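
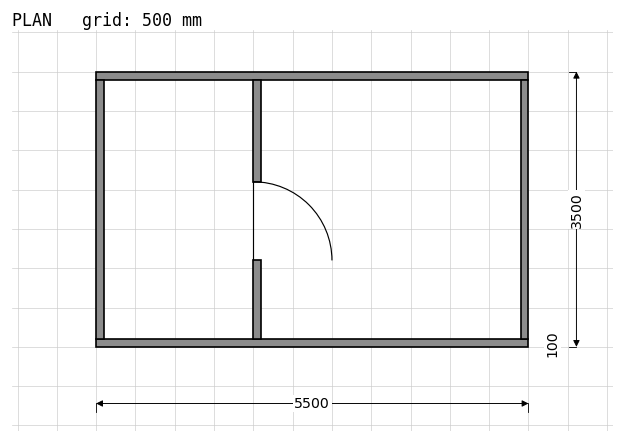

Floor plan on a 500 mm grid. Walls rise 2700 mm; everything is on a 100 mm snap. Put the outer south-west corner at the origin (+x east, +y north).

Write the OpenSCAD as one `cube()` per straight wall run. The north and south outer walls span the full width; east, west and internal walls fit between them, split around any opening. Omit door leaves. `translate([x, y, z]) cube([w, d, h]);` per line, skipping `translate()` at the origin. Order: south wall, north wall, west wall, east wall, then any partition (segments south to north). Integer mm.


cube([5500, 100, 2700]);
translate([0, 3400, 0]) cube([5500, 100, 2700]);
translate([0, 100, 0]) cube([100, 3300, 2700]);
translate([5400, 100, 0]) cube([100, 3300, 2700]);
translate([2000, 100, 0]) cube([100, 1000, 2700]);
translate([2000, 2100, 0]) cube([100, 1300, 2700]);


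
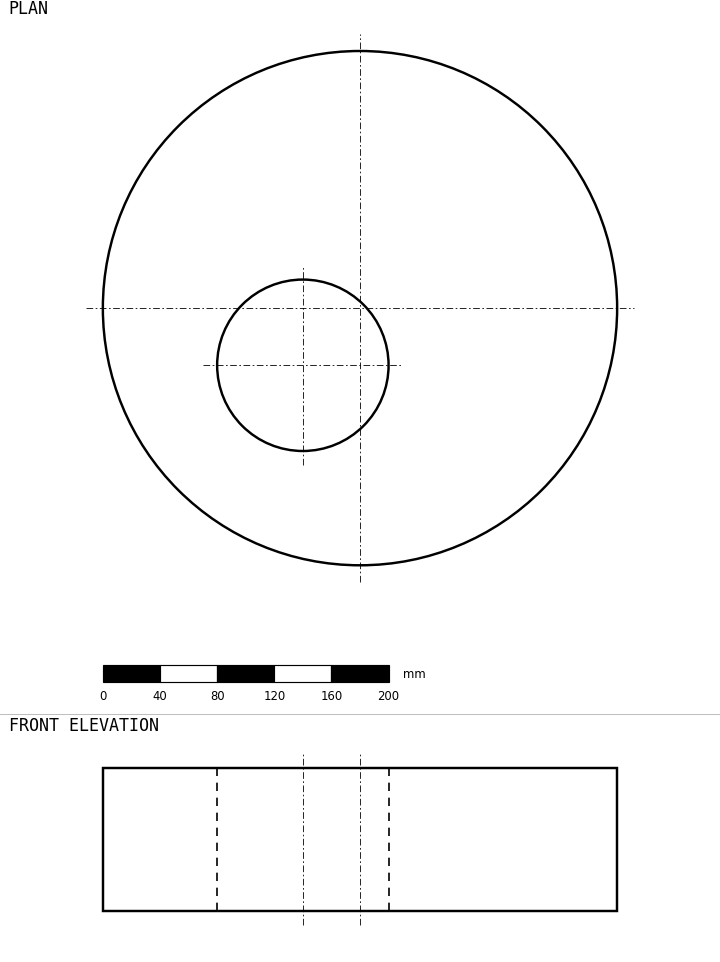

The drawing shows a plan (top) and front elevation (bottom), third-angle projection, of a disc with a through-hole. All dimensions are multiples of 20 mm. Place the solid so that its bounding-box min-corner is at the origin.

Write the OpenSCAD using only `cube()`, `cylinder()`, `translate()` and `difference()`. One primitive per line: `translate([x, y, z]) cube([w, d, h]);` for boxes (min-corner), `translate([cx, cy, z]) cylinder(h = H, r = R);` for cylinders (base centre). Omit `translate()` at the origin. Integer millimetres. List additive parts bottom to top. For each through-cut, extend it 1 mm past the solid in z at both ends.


difference() {
  translate([180, 180, 0]) cylinder(h = 100, r = 180);
  translate([140, 140, -1]) cylinder(h = 102, r = 60);
}


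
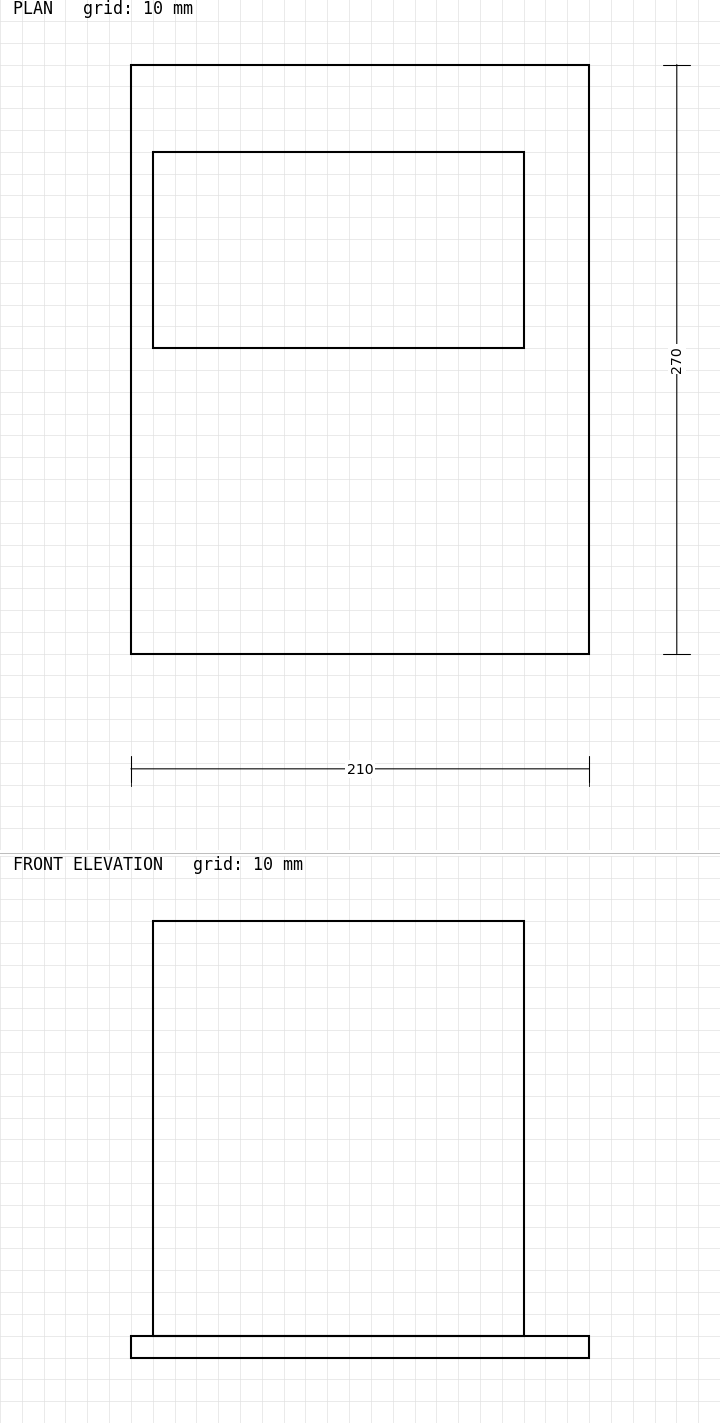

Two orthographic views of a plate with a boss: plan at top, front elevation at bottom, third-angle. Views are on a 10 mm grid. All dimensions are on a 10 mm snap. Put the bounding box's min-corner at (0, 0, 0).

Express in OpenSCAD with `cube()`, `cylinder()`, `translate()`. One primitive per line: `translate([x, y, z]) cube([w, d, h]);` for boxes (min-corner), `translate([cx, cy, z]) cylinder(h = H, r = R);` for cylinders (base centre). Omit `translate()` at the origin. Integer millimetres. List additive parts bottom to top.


cube([210, 270, 10]);
translate([10, 140, 10]) cube([170, 90, 190]);


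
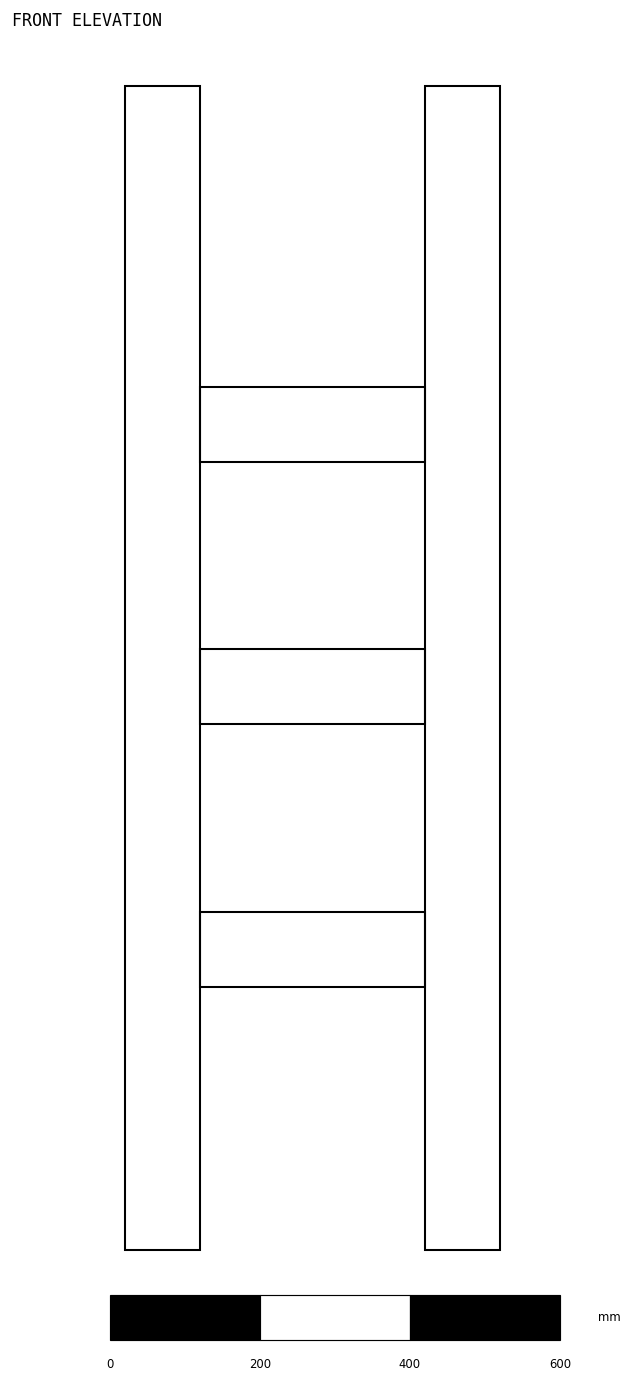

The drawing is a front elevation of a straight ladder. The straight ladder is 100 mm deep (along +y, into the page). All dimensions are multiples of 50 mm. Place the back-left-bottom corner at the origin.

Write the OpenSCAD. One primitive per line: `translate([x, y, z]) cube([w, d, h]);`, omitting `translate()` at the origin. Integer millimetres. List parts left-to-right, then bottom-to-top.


cube([100, 100, 1550]);
translate([100, 0, 350]) cube([300, 100, 100]);
translate([100, 0, 700]) cube([300, 100, 100]);
translate([100, 0, 1050]) cube([300, 100, 100]);
translate([400, 0, 0]) cube([100, 100, 1550]);


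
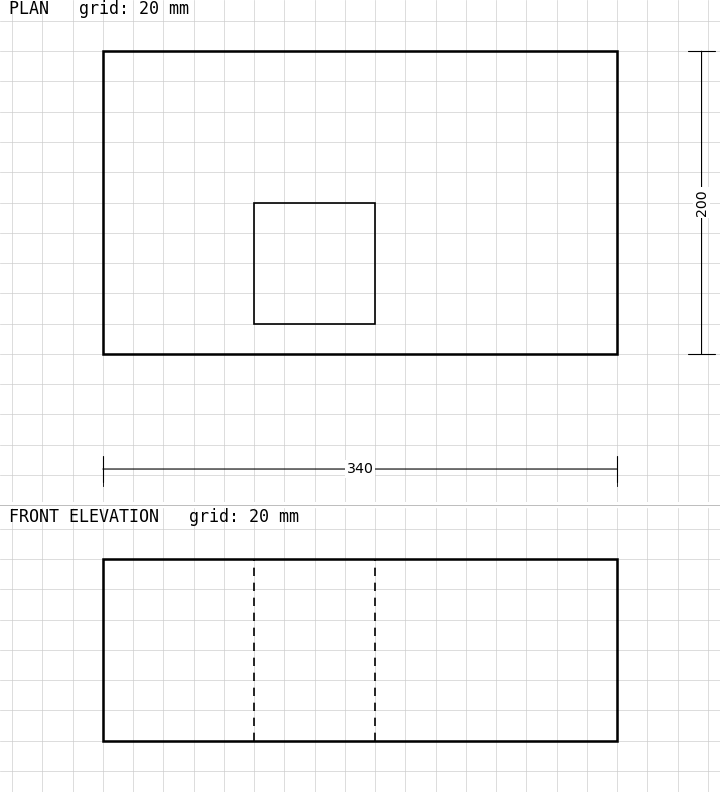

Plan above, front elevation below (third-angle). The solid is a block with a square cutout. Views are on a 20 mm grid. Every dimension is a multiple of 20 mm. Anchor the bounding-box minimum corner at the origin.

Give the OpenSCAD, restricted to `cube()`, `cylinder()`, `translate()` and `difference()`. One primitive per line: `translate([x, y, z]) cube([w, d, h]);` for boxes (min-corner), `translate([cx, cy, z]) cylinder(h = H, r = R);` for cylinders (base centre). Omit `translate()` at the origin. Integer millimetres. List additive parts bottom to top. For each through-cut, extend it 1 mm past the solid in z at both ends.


difference() {
  cube([340, 200, 120]);
  translate([100, 20, -1]) cube([80, 80, 122]);
}


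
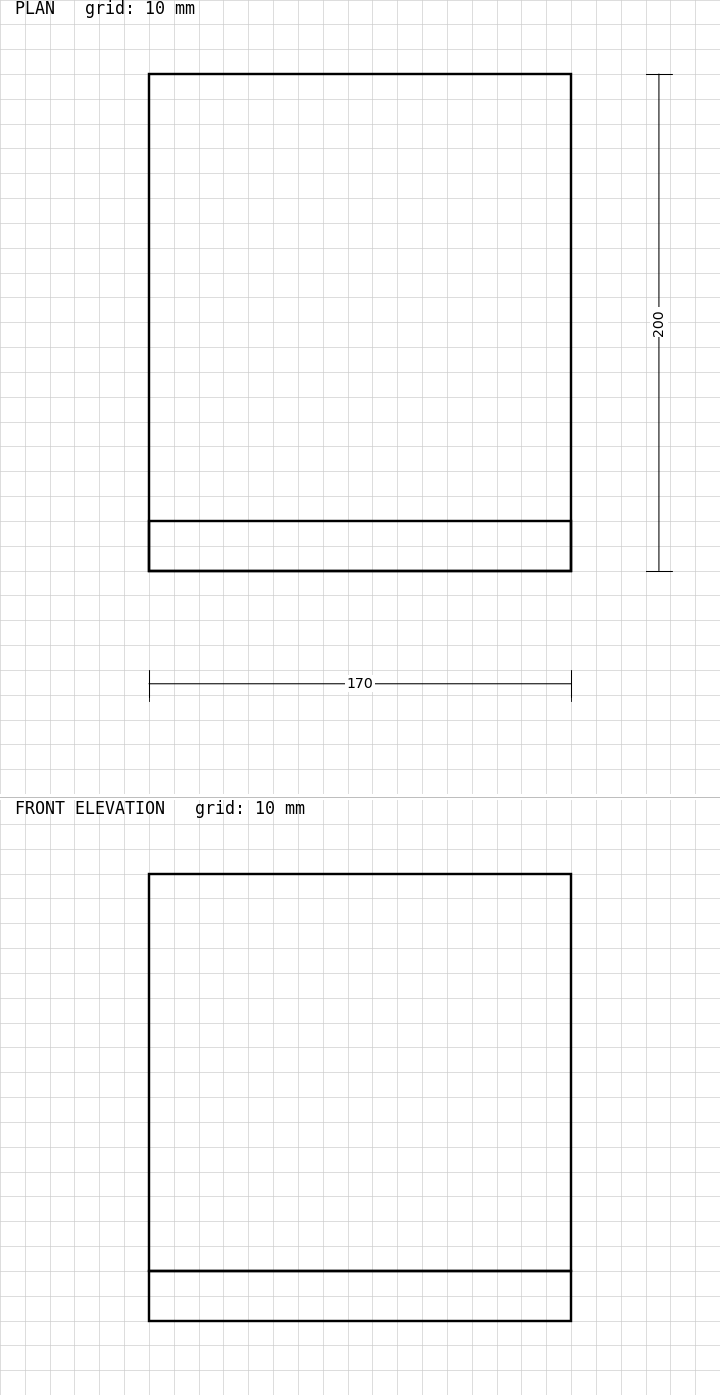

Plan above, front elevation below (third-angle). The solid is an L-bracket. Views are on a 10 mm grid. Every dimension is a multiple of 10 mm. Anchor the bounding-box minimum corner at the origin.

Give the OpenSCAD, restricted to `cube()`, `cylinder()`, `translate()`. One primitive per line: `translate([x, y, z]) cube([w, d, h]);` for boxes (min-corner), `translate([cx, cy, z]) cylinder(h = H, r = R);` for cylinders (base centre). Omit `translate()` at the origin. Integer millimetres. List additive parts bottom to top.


cube([170, 200, 20]);
translate([0, 0, 20]) cube([170, 20, 160]);


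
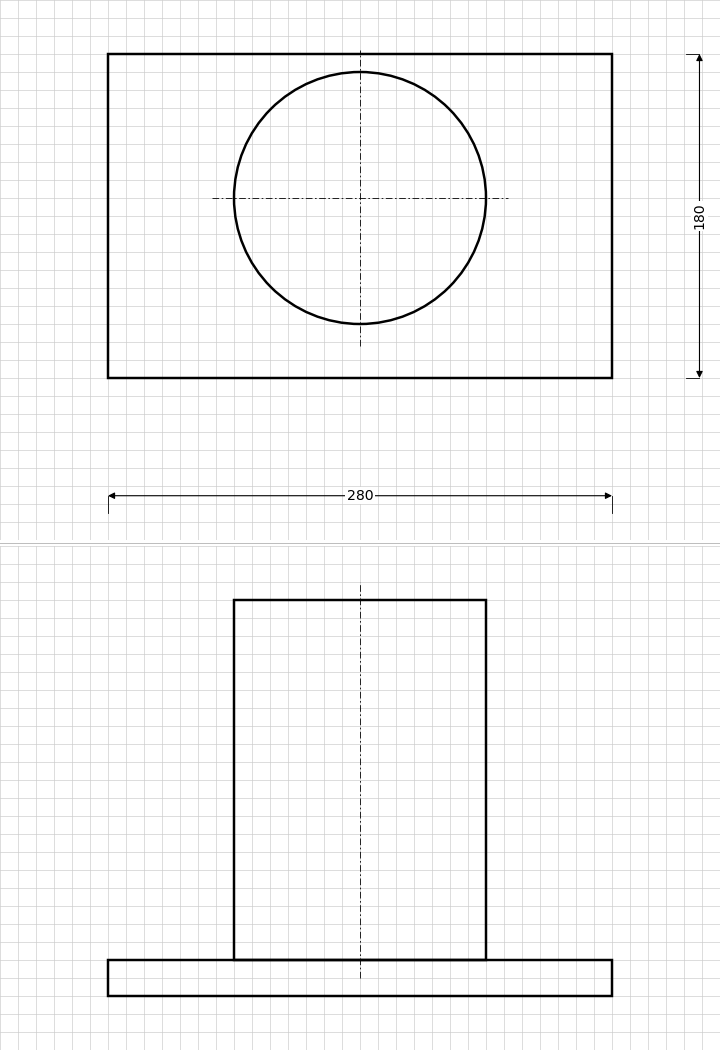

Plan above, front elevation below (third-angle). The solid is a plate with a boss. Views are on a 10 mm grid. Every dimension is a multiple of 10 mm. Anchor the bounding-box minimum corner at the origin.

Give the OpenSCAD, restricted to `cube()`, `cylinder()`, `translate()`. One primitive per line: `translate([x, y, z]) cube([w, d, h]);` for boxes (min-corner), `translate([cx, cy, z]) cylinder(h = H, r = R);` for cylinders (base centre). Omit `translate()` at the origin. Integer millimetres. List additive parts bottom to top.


cube([280, 180, 20]);
translate([140, 100, 20]) cylinder(h = 200, r = 70);


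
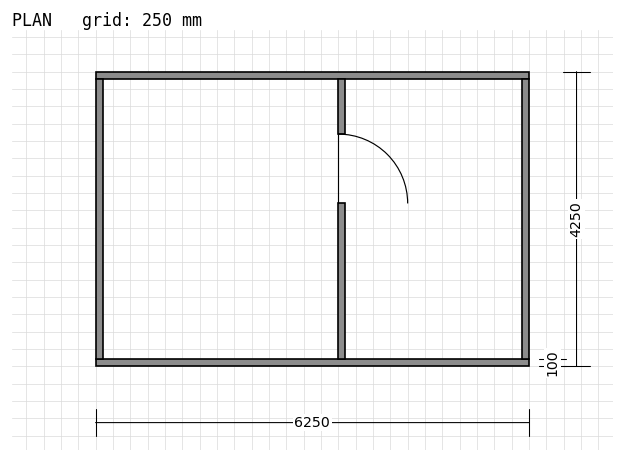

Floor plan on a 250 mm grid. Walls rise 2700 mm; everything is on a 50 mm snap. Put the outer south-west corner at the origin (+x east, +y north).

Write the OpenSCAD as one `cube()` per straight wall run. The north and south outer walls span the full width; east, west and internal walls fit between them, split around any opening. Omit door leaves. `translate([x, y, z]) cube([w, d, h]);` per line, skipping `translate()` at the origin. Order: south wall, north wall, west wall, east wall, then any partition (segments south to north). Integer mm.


cube([6250, 100, 2700]);
translate([0, 4150, 0]) cube([6250, 100, 2700]);
translate([0, 100, 0]) cube([100, 4050, 2700]);
translate([6150, 100, 0]) cube([100, 4050, 2700]);
translate([3500, 100, 0]) cube([100, 2250, 2700]);
translate([3500, 3350, 0]) cube([100, 800, 2700]);


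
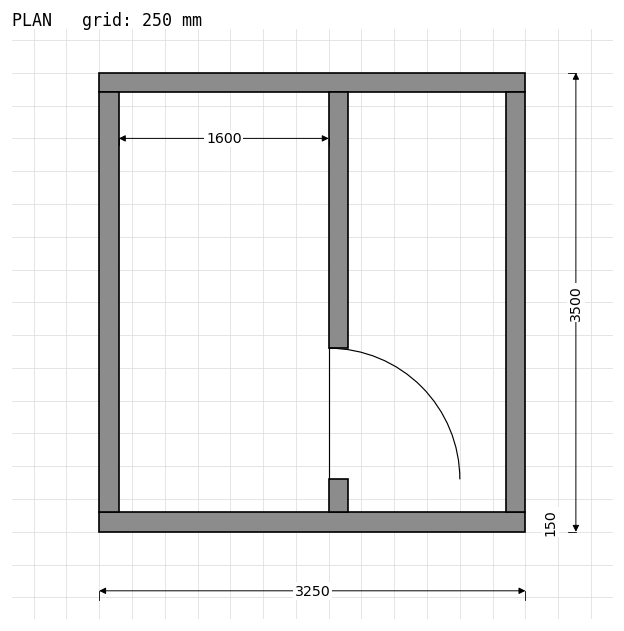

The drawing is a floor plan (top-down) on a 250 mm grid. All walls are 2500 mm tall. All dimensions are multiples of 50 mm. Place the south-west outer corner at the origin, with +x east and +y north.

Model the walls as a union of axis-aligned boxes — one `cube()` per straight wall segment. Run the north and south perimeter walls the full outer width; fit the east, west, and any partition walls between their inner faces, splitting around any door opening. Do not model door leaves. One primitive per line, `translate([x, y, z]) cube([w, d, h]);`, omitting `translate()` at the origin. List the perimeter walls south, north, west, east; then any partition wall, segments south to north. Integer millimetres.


cube([3250, 150, 2500]);
translate([0, 3350, 0]) cube([3250, 150, 2500]);
translate([0, 150, 0]) cube([150, 3200, 2500]);
translate([3100, 150, 0]) cube([150, 3200, 2500]);
translate([1750, 150, 0]) cube([150, 250, 2500]);
translate([1750, 1400, 0]) cube([150, 1950, 2500]);


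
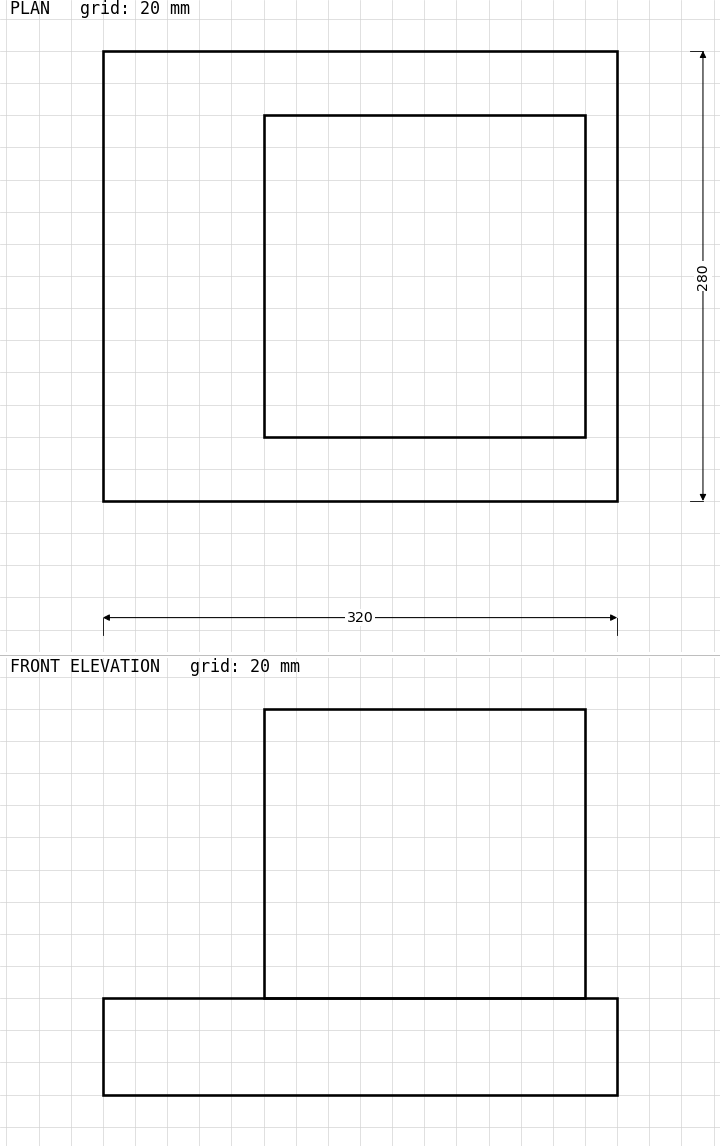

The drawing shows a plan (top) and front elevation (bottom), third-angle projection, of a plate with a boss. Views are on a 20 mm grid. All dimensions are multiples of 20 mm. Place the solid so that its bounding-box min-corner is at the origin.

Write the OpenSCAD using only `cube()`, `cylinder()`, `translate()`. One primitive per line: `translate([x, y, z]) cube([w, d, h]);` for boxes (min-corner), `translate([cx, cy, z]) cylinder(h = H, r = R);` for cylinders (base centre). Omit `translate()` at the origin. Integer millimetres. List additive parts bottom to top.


cube([320, 280, 60]);
translate([100, 40, 60]) cube([200, 200, 180]);


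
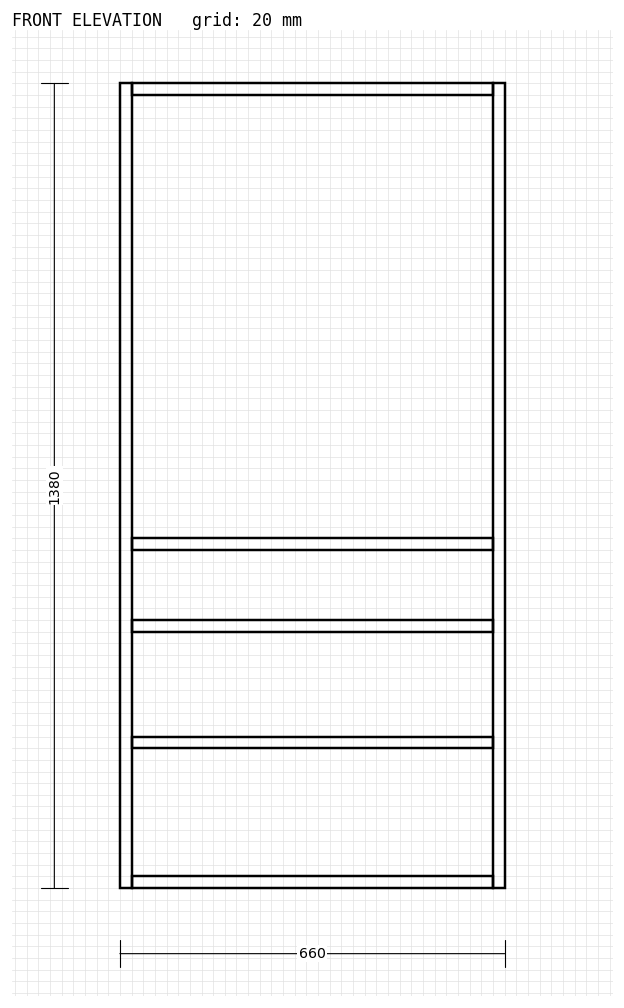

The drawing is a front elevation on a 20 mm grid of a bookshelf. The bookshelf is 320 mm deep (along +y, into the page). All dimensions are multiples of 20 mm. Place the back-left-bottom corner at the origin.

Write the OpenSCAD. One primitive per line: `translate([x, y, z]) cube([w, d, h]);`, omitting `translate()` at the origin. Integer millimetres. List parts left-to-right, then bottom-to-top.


cube([20, 320, 1380]);
translate([20, 0, 0]) cube([620, 320, 20]);
translate([20, 0, 240]) cube([620, 320, 20]);
translate([20, 0, 440]) cube([620, 320, 20]);
translate([20, 0, 580]) cube([620, 320, 20]);
translate([20, 0, 1360]) cube([620, 320, 20]);
translate([640, 0, 0]) cube([20, 320, 1380]);


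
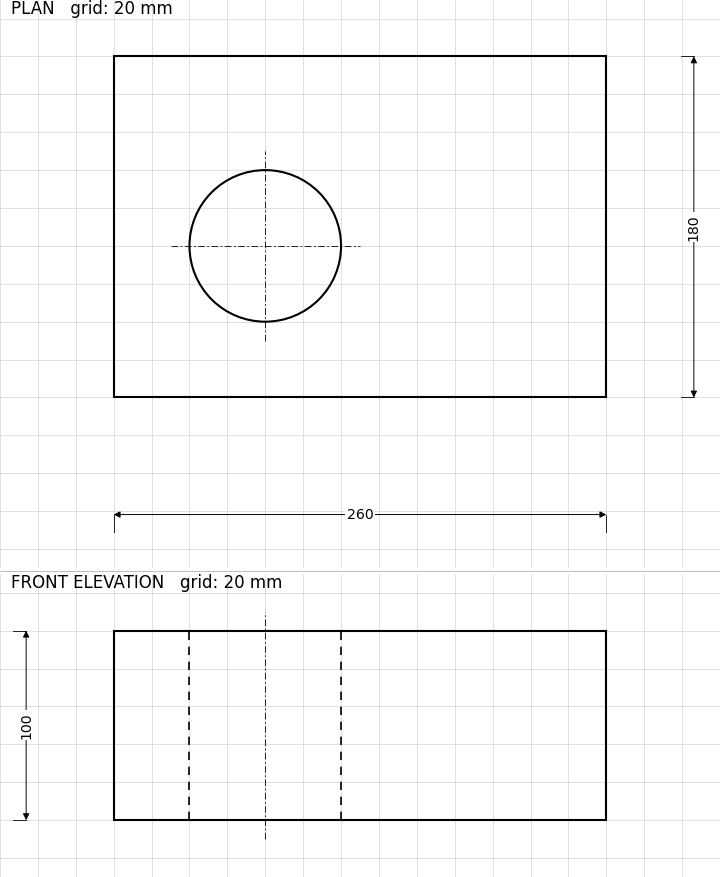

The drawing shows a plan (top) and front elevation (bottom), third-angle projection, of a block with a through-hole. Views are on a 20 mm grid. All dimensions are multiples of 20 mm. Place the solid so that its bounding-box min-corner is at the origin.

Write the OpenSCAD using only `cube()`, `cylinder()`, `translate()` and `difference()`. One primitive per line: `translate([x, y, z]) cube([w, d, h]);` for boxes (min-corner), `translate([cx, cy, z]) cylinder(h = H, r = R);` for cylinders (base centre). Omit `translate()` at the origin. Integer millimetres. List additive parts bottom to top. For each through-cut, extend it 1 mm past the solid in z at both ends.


difference() {
  cube([260, 180, 100]);
  translate([80, 80, -1]) cylinder(h = 102, r = 40);
}


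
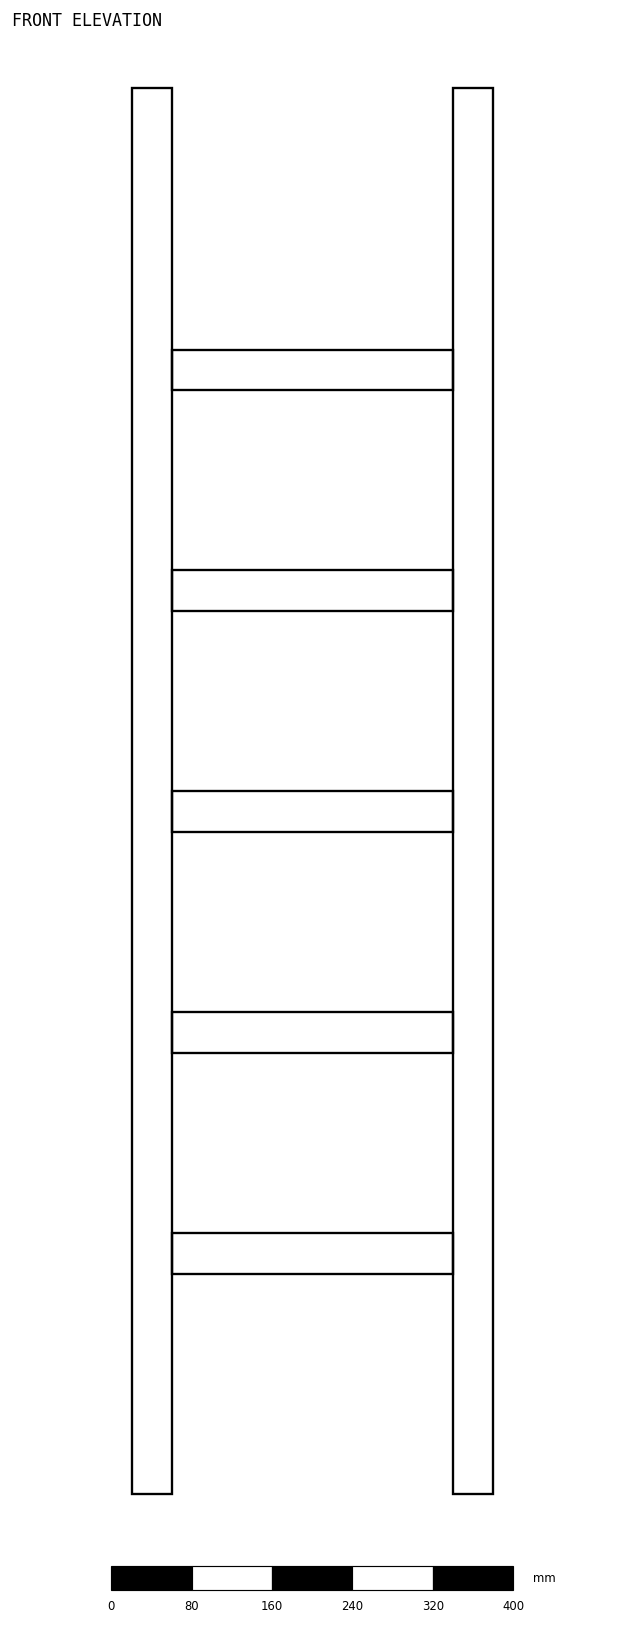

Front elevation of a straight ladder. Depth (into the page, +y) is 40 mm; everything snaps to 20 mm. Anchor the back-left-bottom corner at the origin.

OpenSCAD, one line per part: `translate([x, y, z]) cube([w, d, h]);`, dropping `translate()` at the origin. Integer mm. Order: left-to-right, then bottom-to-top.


cube([40, 40, 1400]);
translate([40, 0, 220]) cube([280, 40, 40]);
translate([40, 0, 440]) cube([280, 40, 40]);
translate([40, 0, 660]) cube([280, 40, 40]);
translate([40, 0, 880]) cube([280, 40, 40]);
translate([40, 0, 1100]) cube([280, 40, 40]);
translate([320, 0, 0]) cube([40, 40, 1400]);


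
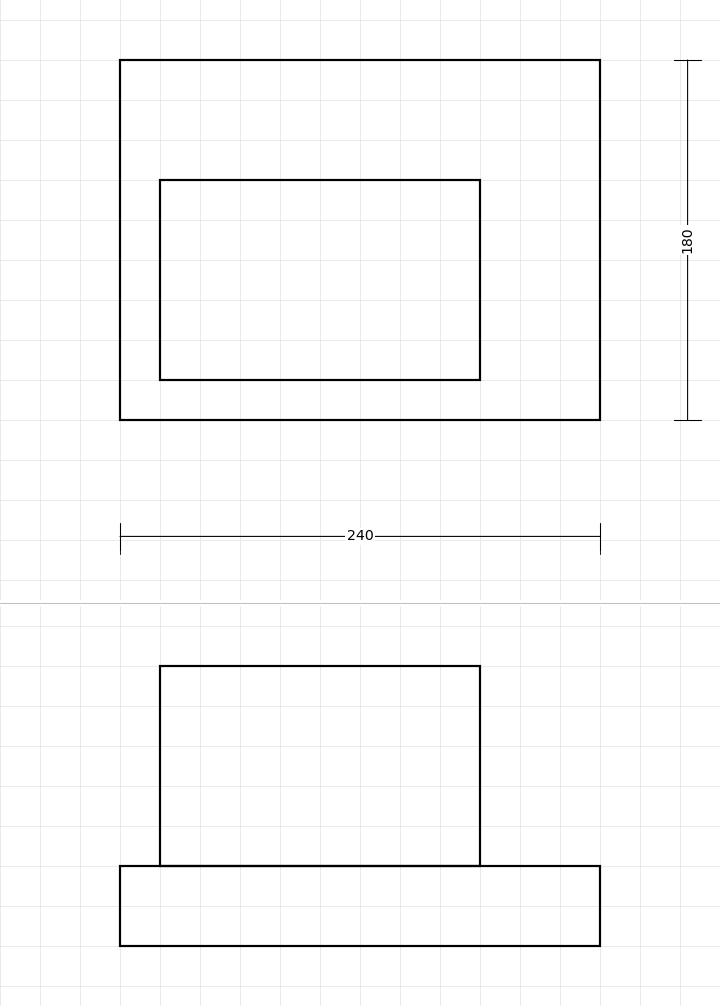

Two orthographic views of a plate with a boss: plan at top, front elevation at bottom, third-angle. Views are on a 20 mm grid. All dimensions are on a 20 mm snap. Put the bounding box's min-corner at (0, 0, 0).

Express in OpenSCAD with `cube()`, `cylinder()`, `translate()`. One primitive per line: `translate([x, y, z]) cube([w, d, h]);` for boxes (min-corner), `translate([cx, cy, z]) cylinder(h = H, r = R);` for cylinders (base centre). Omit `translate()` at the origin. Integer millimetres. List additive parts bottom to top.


cube([240, 180, 40]);
translate([20, 20, 40]) cube([160, 100, 100]);


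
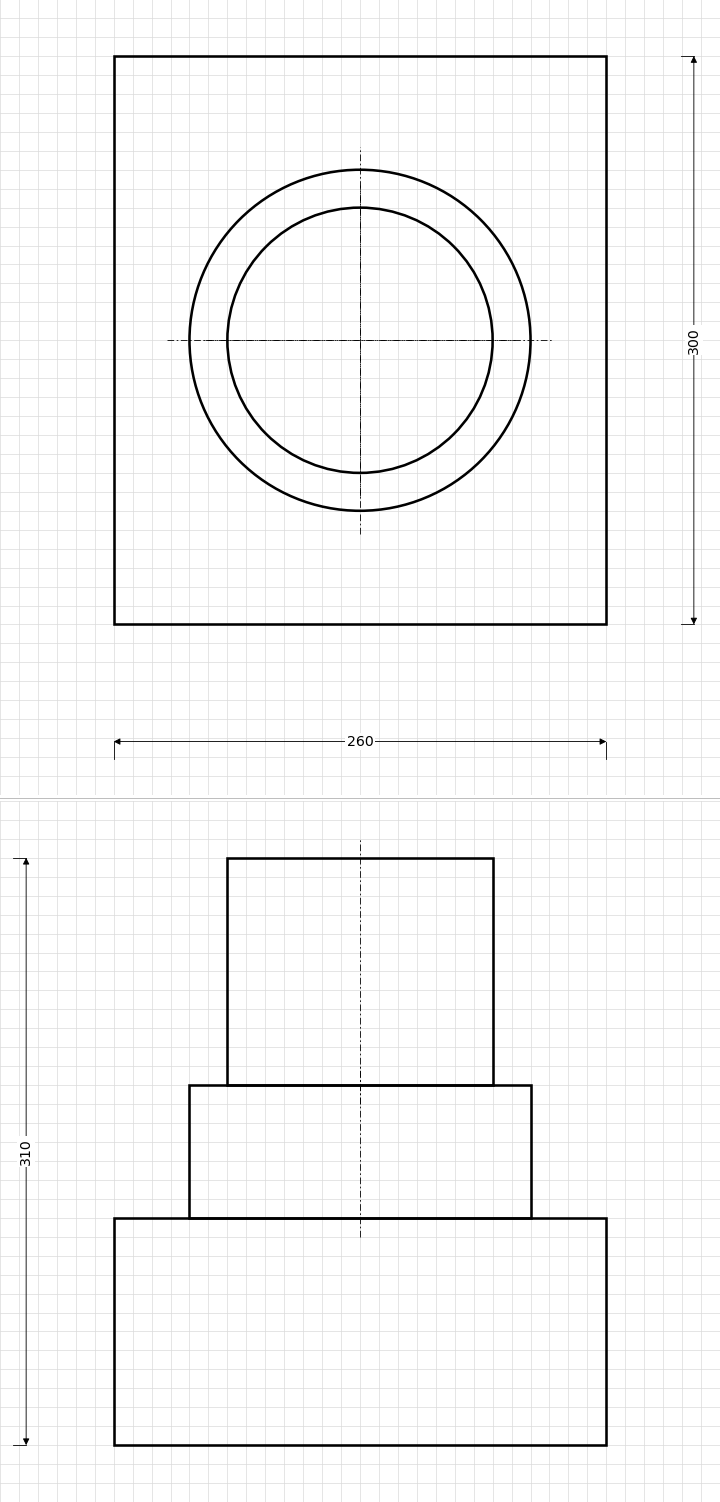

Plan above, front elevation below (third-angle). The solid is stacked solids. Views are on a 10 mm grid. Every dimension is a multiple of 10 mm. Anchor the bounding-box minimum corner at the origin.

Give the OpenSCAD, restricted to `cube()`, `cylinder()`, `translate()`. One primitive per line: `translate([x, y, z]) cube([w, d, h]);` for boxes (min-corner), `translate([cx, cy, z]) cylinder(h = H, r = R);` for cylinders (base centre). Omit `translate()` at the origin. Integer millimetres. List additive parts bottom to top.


cube([260, 300, 120]);
translate([130, 150, 120]) cylinder(h = 70, r = 90);
translate([130, 150, 190]) cylinder(h = 120, r = 70);


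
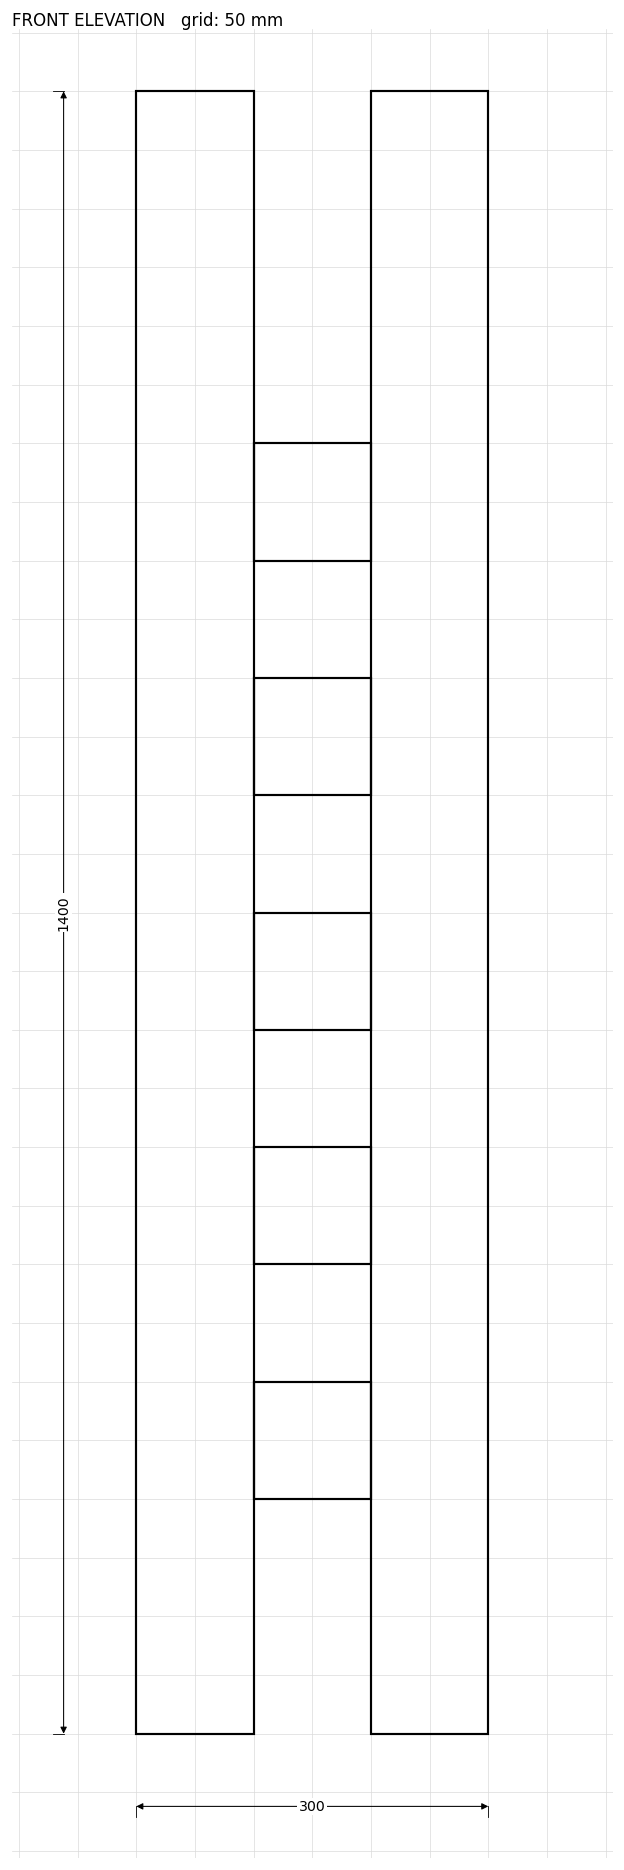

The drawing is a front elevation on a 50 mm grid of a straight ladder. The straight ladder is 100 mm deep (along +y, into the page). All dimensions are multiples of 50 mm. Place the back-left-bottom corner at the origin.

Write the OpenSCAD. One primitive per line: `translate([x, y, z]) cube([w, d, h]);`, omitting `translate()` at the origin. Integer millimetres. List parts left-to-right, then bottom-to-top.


cube([100, 100, 1400]);
translate([100, 0, 200]) cube([100, 100, 100]);
translate([100, 0, 400]) cube([100, 100, 100]);
translate([100, 0, 600]) cube([100, 100, 100]);
translate([100, 0, 800]) cube([100, 100, 100]);
translate([100, 0, 1000]) cube([100, 100, 100]);
translate([200, 0, 0]) cube([100, 100, 1400]);


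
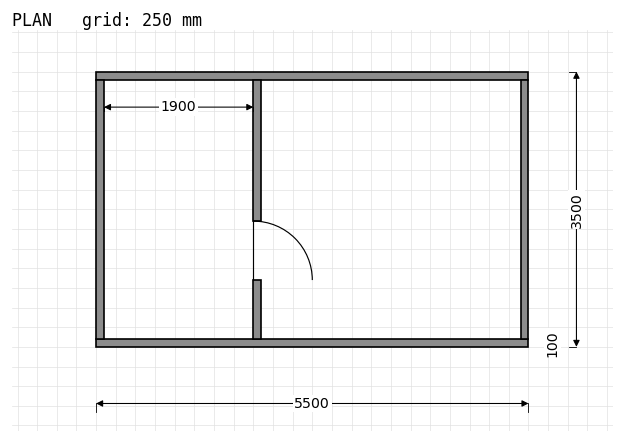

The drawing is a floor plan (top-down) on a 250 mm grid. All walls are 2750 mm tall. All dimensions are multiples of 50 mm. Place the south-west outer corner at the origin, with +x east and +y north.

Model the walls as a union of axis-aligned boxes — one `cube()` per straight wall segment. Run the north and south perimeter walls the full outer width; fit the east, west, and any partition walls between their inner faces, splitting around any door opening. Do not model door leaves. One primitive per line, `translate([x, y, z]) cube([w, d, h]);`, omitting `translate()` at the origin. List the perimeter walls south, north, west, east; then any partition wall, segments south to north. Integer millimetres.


cube([5500, 100, 2750]);
translate([0, 3400, 0]) cube([5500, 100, 2750]);
translate([0, 100, 0]) cube([100, 3300, 2750]);
translate([5400, 100, 0]) cube([100, 3300, 2750]);
translate([2000, 100, 0]) cube([100, 750, 2750]);
translate([2000, 1600, 0]) cube([100, 1800, 2750]);


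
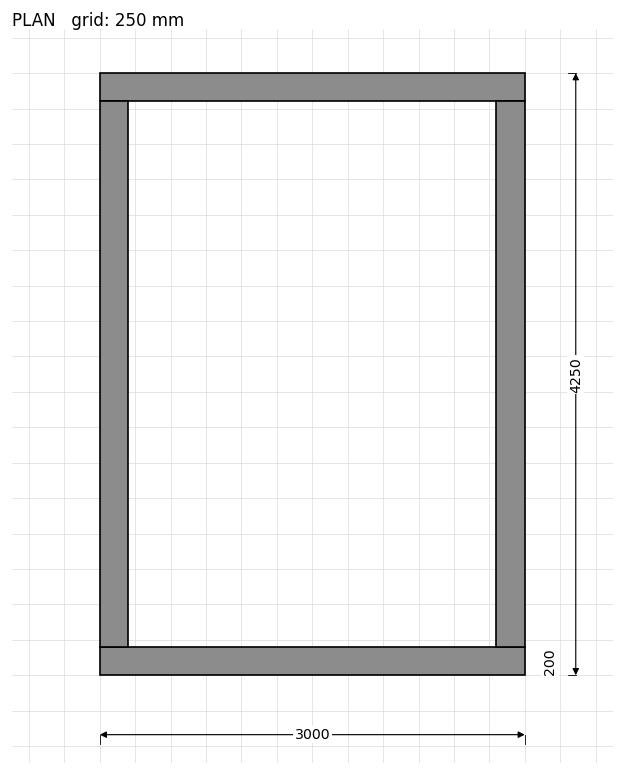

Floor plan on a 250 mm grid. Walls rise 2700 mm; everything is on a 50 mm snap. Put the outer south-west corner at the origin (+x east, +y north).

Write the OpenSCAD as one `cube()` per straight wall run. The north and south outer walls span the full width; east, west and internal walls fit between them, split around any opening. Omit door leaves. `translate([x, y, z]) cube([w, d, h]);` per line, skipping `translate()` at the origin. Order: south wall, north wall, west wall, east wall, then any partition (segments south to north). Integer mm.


cube([3000, 200, 2700]);
translate([0, 4050, 0]) cube([3000, 200, 2700]);
translate([0, 200, 0]) cube([200, 3850, 2700]);
translate([2800, 200, 0]) cube([200, 3850, 2700]);


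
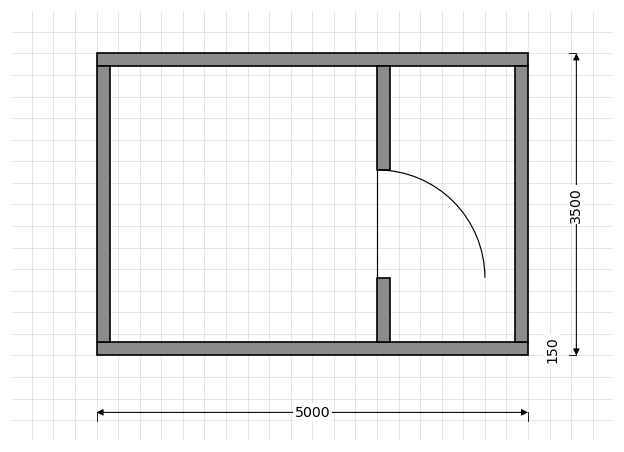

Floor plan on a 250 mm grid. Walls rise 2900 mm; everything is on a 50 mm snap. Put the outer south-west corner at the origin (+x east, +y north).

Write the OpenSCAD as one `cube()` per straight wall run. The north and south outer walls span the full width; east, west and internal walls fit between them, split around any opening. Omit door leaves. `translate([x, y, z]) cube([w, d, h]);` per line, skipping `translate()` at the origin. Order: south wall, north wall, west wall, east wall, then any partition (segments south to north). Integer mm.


cube([5000, 150, 2900]);
translate([0, 3350, 0]) cube([5000, 150, 2900]);
translate([0, 150, 0]) cube([150, 3200, 2900]);
translate([4850, 150, 0]) cube([150, 3200, 2900]);
translate([3250, 150, 0]) cube([150, 750, 2900]);
translate([3250, 2150, 0]) cube([150, 1200, 2900]);


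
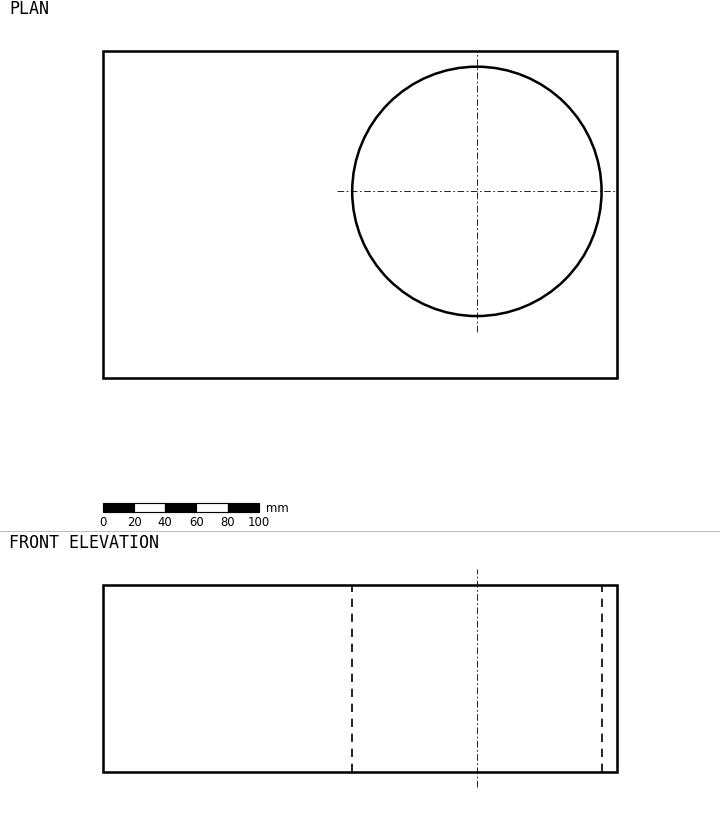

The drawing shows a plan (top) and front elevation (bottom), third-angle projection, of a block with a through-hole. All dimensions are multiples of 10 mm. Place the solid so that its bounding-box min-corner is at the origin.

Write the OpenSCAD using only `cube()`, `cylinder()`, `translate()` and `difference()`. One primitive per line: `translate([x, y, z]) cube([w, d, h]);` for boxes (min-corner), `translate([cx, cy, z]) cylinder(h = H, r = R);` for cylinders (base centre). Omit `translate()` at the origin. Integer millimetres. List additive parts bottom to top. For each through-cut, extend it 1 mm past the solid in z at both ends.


difference() {
  cube([330, 210, 120]);
  translate([240, 120, -1]) cylinder(h = 122, r = 80);
}


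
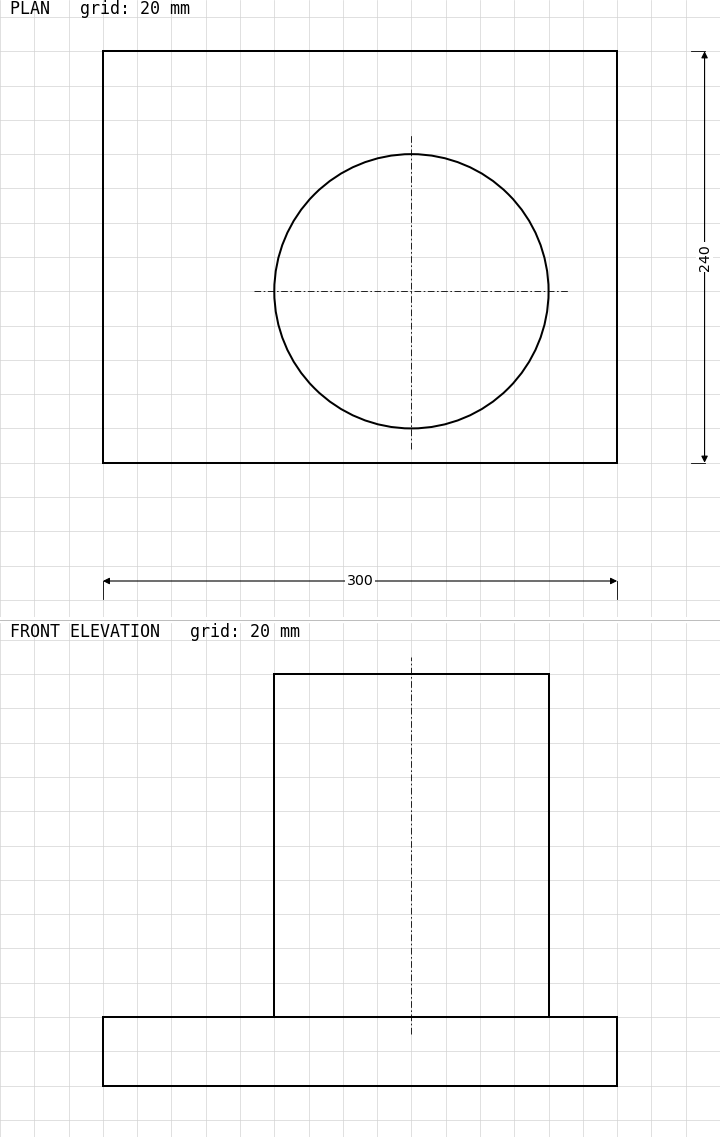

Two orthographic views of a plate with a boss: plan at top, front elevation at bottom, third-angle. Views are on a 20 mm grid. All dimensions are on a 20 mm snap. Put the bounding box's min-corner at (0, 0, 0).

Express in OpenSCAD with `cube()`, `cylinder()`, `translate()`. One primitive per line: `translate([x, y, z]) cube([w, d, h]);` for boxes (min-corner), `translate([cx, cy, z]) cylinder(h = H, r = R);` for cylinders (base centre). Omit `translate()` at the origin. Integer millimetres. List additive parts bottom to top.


cube([300, 240, 40]);
translate([180, 100, 40]) cylinder(h = 200, r = 80);


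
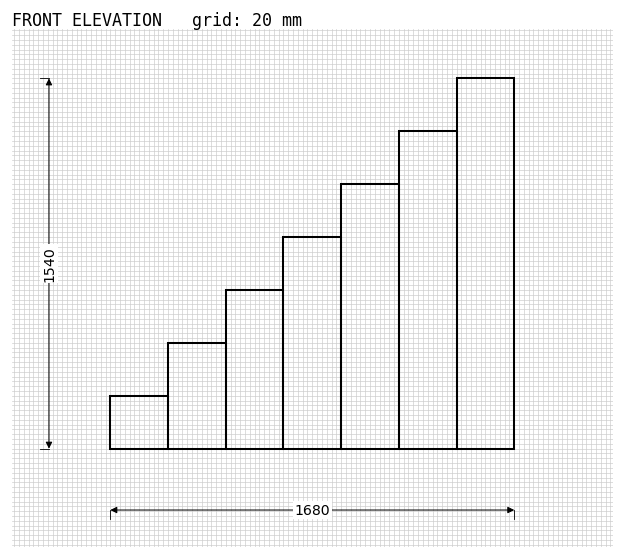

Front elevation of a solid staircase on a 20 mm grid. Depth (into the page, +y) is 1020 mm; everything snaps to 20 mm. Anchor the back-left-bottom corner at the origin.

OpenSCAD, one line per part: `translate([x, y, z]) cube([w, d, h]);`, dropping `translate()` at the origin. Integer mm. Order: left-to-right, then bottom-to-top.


cube([240, 1020, 220]);
translate([240, 0, 0]) cube([240, 1020, 440]);
translate([480, 0, 0]) cube([240, 1020, 660]);
translate([720, 0, 0]) cube([240, 1020, 880]);
translate([960, 0, 0]) cube([240, 1020, 1100]);
translate([1200, 0, 0]) cube([240, 1020, 1320]);
translate([1440, 0, 0]) cube([240, 1020, 1540]);


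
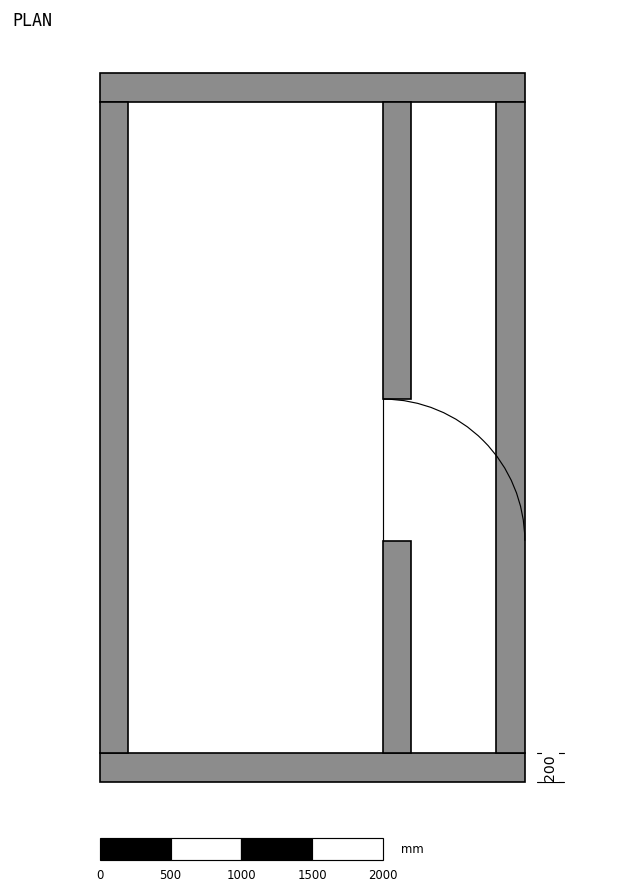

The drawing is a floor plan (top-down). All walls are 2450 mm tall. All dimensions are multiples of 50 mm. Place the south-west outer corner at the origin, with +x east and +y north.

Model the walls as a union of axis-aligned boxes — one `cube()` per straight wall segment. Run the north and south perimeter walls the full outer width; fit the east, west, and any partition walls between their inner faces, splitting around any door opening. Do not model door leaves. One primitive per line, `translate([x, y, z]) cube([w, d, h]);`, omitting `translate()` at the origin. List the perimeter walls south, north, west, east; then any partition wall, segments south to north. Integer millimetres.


cube([3000, 200, 2450]);
translate([0, 4800, 0]) cube([3000, 200, 2450]);
translate([0, 200, 0]) cube([200, 4600, 2450]);
translate([2800, 200, 0]) cube([200, 4600, 2450]);
translate([2000, 200, 0]) cube([200, 1500, 2450]);
translate([2000, 2700, 0]) cube([200, 2100, 2450]);


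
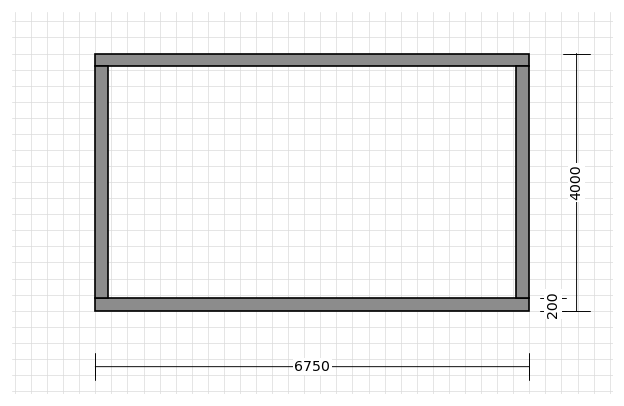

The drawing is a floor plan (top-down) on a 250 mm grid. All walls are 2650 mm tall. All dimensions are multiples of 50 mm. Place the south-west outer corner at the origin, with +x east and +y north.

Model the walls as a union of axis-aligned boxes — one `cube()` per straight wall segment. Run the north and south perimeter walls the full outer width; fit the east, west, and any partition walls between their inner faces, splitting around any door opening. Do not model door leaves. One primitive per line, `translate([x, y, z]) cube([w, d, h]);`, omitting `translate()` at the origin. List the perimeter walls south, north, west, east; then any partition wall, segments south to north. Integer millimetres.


cube([6750, 200, 2650]);
translate([0, 3800, 0]) cube([6750, 200, 2650]);
translate([0, 200, 0]) cube([200, 3600, 2650]);
translate([6550, 200, 0]) cube([200, 3600, 2650]);


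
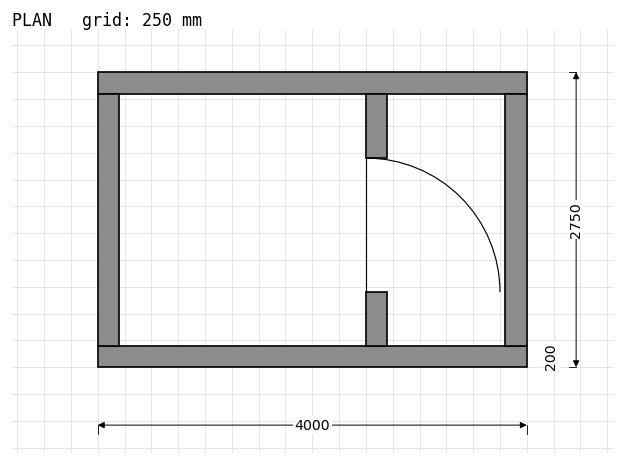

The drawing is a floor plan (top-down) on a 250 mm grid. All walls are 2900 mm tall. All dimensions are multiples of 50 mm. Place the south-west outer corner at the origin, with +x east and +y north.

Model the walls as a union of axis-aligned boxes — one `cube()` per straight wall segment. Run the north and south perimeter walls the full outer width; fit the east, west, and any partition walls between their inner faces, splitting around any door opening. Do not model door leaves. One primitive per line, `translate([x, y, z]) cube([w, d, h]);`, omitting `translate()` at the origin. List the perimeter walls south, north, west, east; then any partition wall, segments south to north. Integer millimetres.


cube([4000, 200, 2900]);
translate([0, 2550, 0]) cube([4000, 200, 2900]);
translate([0, 200, 0]) cube([200, 2350, 2900]);
translate([3800, 200, 0]) cube([200, 2350, 2900]);
translate([2500, 200, 0]) cube([200, 500, 2900]);
translate([2500, 1950, 0]) cube([200, 600, 2900]);


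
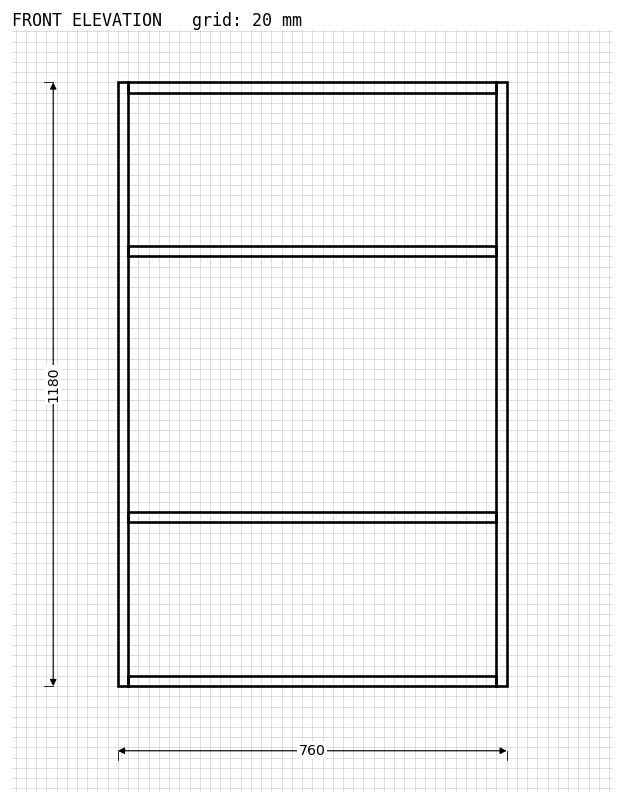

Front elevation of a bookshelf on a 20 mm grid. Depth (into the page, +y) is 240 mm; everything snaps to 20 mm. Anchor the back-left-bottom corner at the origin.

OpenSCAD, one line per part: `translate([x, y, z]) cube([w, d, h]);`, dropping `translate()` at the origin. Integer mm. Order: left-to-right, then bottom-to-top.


cube([20, 240, 1180]);
translate([20, 0, 0]) cube([720, 240, 20]);
translate([20, 0, 320]) cube([720, 240, 20]);
translate([20, 0, 840]) cube([720, 240, 20]);
translate([20, 0, 1160]) cube([720, 240, 20]);
translate([740, 0, 0]) cube([20, 240, 1180]);


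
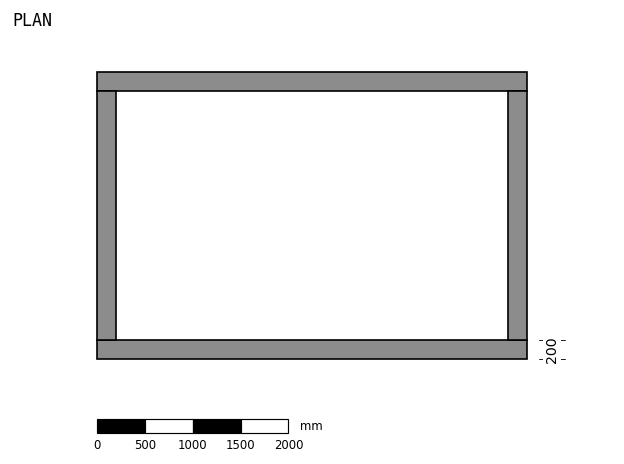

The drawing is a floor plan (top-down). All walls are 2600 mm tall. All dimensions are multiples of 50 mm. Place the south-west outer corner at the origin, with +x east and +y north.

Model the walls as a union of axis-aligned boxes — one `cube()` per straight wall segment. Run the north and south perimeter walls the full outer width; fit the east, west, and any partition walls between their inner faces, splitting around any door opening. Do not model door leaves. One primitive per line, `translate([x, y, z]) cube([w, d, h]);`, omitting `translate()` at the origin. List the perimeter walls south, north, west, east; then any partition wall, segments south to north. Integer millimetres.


cube([4500, 200, 2600]);
translate([0, 2800, 0]) cube([4500, 200, 2600]);
translate([0, 200, 0]) cube([200, 2600, 2600]);
translate([4300, 200, 0]) cube([200, 2600, 2600]);


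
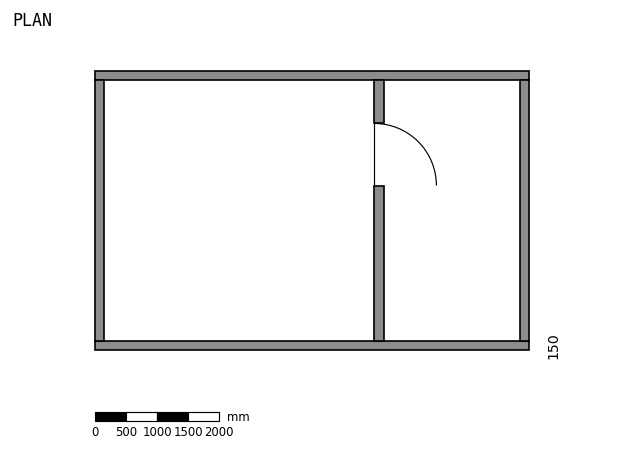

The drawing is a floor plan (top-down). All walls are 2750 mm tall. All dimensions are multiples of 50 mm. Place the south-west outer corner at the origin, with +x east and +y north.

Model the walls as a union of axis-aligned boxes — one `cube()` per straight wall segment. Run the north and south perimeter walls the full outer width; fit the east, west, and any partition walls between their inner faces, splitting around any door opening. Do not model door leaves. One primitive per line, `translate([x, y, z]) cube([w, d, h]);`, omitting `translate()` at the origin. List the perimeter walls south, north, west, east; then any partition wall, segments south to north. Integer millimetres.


cube([7000, 150, 2750]);
translate([0, 4350, 0]) cube([7000, 150, 2750]);
translate([0, 150, 0]) cube([150, 4200, 2750]);
translate([6850, 150, 0]) cube([150, 4200, 2750]);
translate([4500, 150, 0]) cube([150, 2500, 2750]);
translate([4500, 3650, 0]) cube([150, 700, 2750]);


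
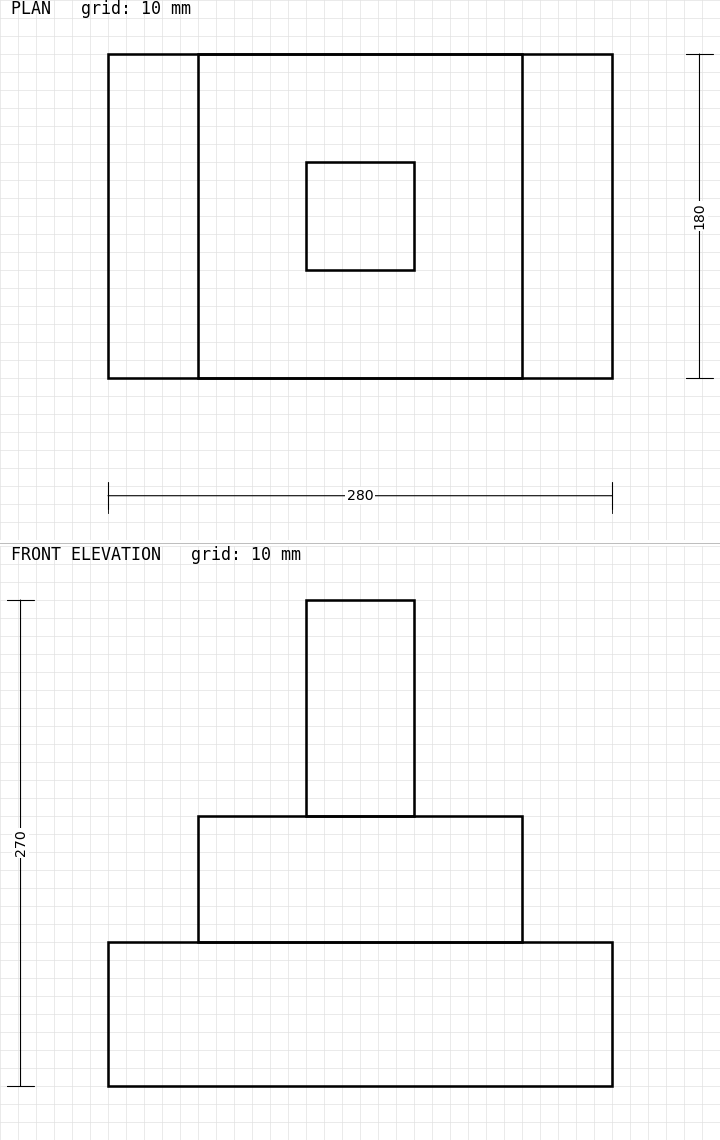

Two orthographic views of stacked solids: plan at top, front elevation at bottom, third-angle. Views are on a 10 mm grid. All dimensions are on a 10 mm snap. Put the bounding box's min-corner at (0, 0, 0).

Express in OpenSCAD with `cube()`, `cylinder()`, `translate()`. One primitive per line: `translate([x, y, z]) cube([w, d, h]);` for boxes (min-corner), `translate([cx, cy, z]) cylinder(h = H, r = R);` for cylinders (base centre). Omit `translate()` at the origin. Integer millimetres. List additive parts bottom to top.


cube([280, 180, 80]);
translate([50, 0, 80]) cube([180, 180, 70]);
translate([110, 60, 150]) cube([60, 60, 120]);


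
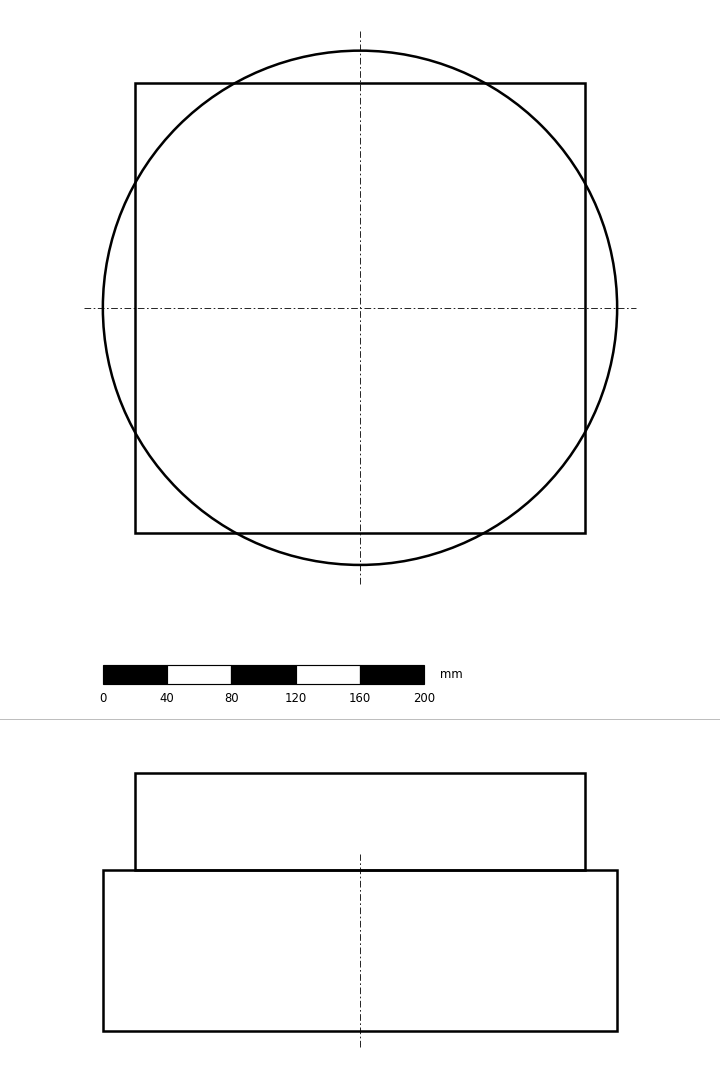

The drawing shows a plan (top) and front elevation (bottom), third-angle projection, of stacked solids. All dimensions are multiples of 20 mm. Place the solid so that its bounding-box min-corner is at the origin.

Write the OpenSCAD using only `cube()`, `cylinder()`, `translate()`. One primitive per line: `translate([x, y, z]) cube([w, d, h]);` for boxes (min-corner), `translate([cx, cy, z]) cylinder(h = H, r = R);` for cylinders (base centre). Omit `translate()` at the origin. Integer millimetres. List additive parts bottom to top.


translate([160, 160, 0]) cylinder(h = 100, r = 160);
translate([20, 20, 100]) cube([280, 280, 60]);


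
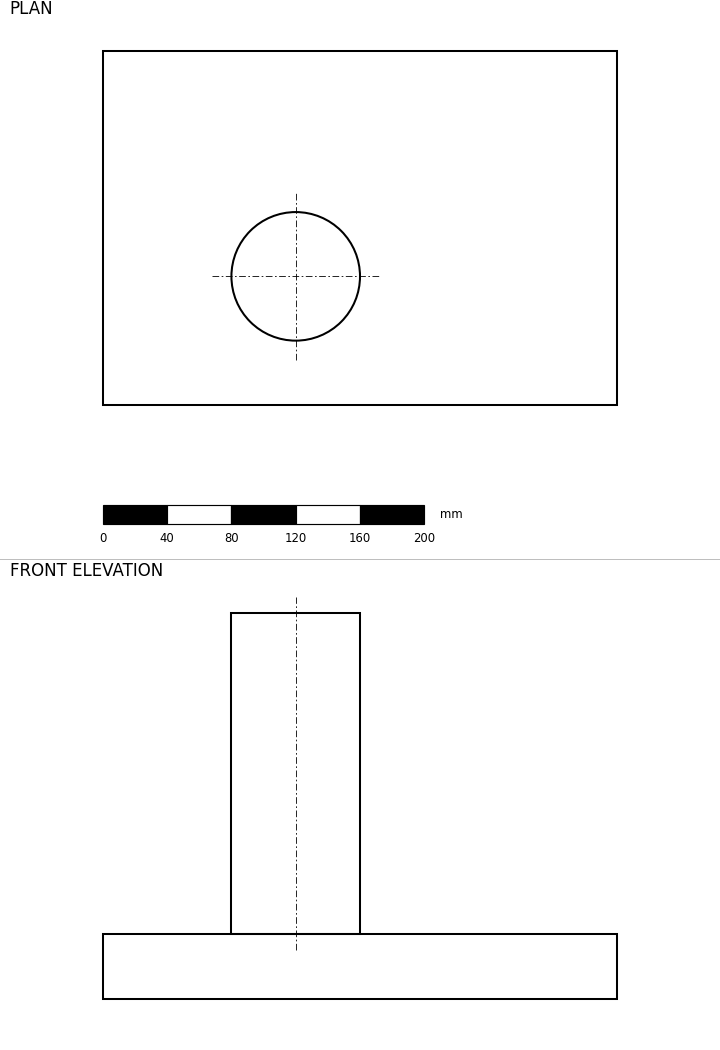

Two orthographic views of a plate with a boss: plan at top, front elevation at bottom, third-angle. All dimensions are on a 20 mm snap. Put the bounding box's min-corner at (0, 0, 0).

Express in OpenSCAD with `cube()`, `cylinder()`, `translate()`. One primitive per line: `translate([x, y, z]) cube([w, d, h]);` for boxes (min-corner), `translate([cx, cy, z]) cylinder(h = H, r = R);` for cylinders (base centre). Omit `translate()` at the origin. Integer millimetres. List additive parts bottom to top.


cube([320, 220, 40]);
translate([120, 80, 40]) cylinder(h = 200, r = 40);


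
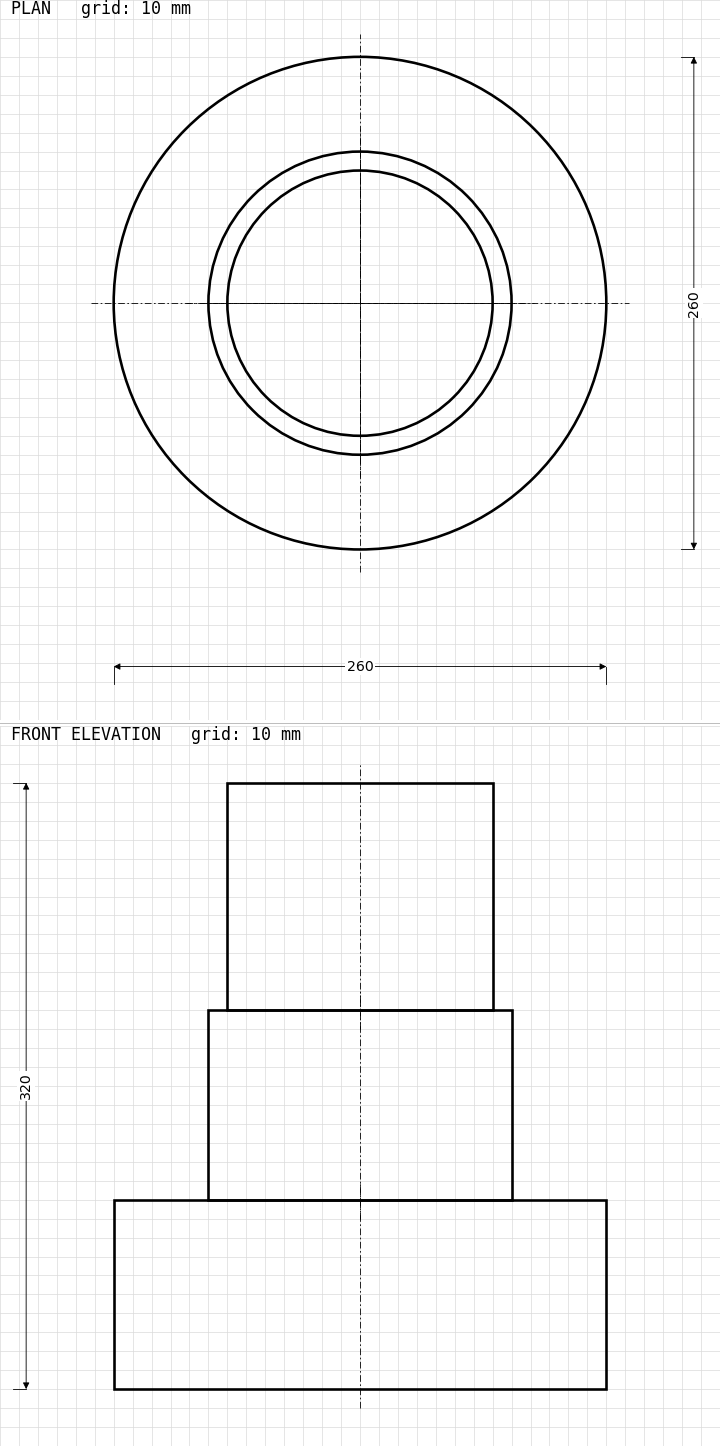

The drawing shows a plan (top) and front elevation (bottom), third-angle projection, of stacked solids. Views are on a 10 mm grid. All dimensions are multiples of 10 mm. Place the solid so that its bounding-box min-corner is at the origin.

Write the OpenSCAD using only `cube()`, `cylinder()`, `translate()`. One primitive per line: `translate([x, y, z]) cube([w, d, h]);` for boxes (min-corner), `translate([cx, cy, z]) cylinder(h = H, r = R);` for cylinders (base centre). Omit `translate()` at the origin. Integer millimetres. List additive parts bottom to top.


translate([130, 130, 0]) cylinder(h = 100, r = 130);
translate([130, 130, 100]) cylinder(h = 100, r = 80);
translate([130, 130, 200]) cylinder(h = 120, r = 70);


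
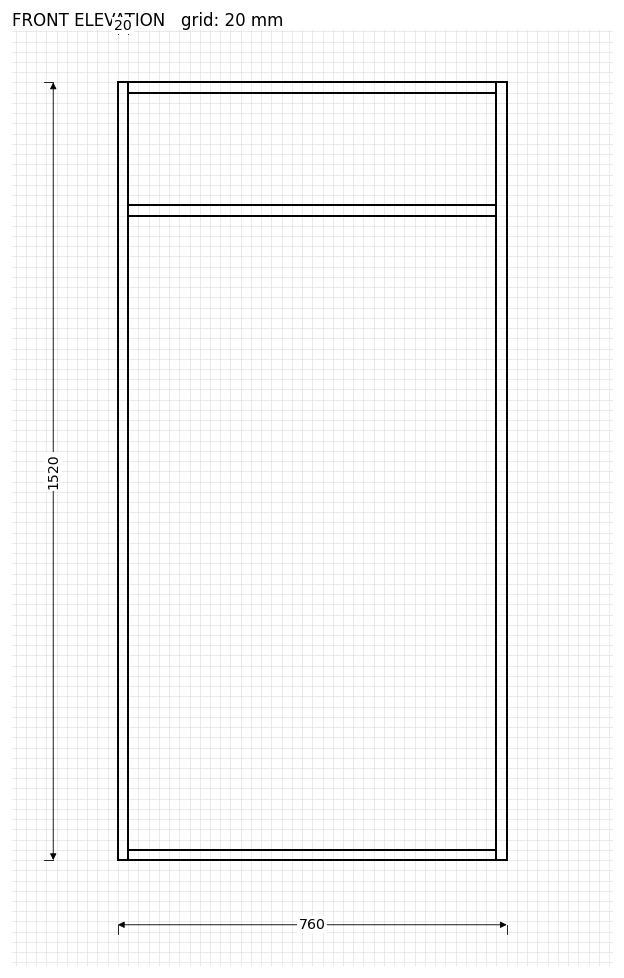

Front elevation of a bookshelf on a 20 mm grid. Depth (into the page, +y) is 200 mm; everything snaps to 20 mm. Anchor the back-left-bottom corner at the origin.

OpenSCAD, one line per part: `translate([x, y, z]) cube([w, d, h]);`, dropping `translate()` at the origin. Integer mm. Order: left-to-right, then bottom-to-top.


cube([20, 200, 1520]);
translate([20, 0, 0]) cube([720, 200, 20]);
translate([20, 0, 1260]) cube([720, 200, 20]);
translate([20, 0, 1500]) cube([720, 200, 20]);
translate([740, 0, 0]) cube([20, 200, 1520]);


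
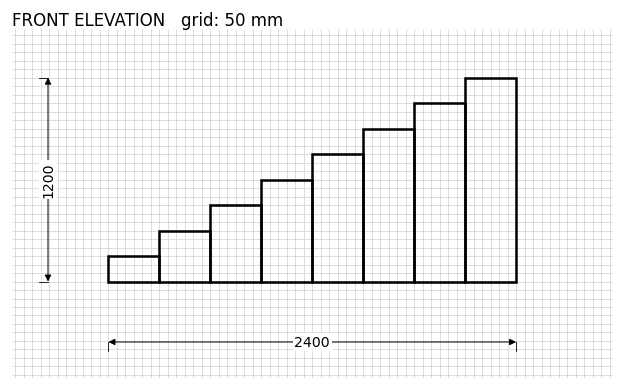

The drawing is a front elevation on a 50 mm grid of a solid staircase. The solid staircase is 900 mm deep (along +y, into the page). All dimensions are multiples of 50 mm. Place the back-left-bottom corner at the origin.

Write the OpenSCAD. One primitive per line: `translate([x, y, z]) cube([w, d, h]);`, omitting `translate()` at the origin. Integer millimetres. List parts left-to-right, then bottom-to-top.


cube([300, 900, 150]);
translate([300, 0, 0]) cube([300, 900, 300]);
translate([600, 0, 0]) cube([300, 900, 450]);
translate([900, 0, 0]) cube([300, 900, 600]);
translate([1200, 0, 0]) cube([300, 900, 750]);
translate([1500, 0, 0]) cube([300, 900, 900]);
translate([1800, 0, 0]) cube([300, 900, 1050]);
translate([2100, 0, 0]) cube([300, 900, 1200]);


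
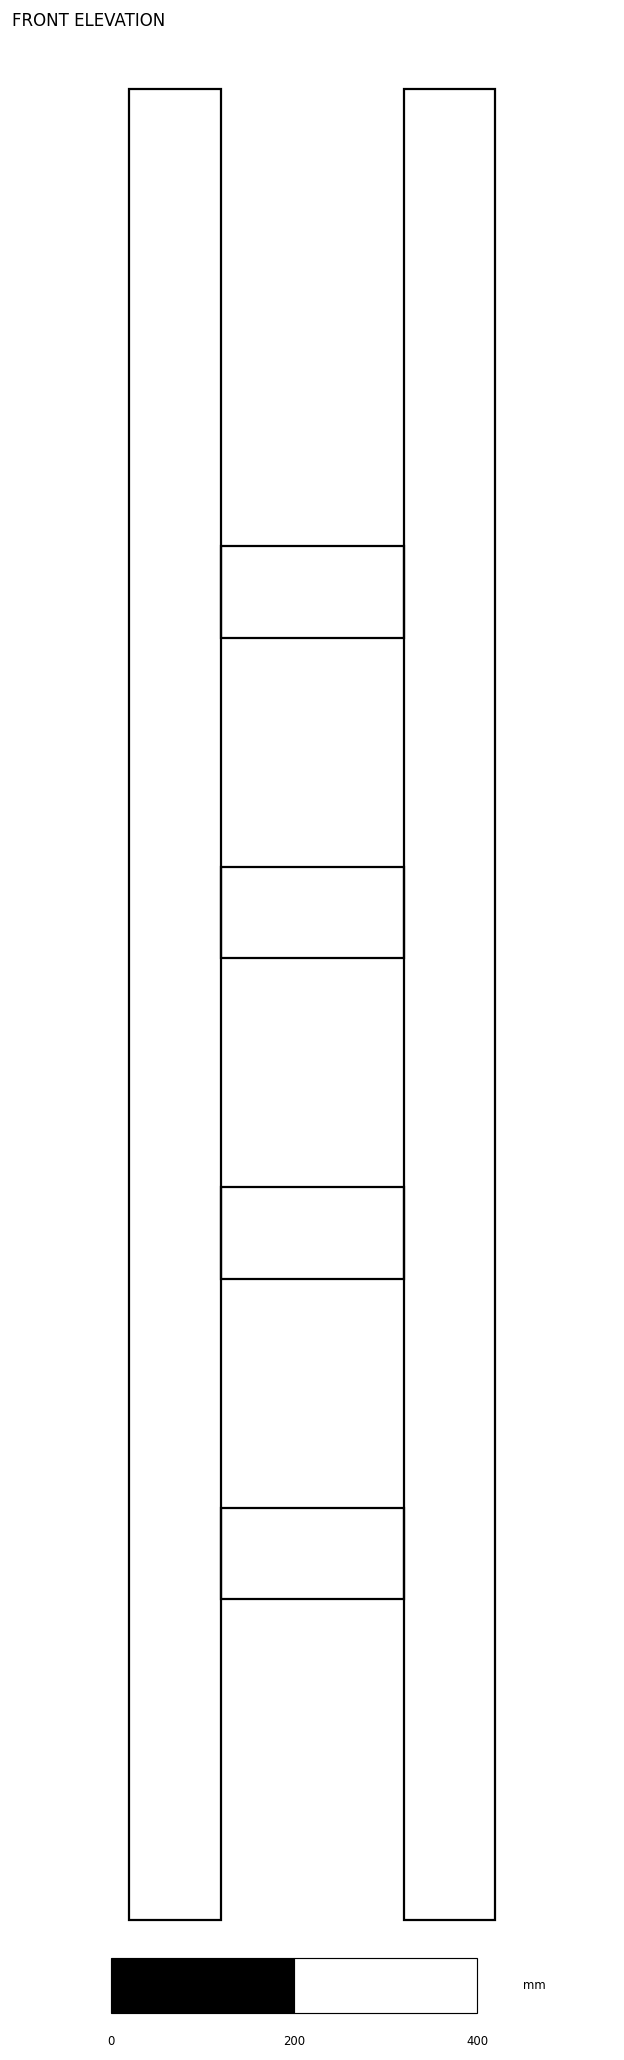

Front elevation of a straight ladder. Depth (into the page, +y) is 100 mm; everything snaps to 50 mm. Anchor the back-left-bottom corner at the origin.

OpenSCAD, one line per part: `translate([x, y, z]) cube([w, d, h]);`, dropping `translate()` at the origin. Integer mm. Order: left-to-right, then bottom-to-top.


cube([100, 100, 2000]);
translate([100, 0, 350]) cube([200, 100, 100]);
translate([100, 0, 700]) cube([200, 100, 100]);
translate([100, 0, 1050]) cube([200, 100, 100]);
translate([100, 0, 1400]) cube([200, 100, 100]);
translate([300, 0, 0]) cube([100, 100, 2000]);
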